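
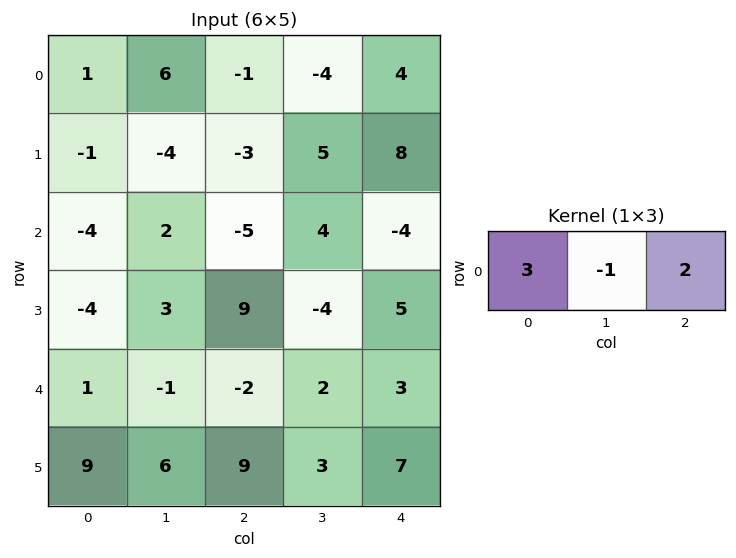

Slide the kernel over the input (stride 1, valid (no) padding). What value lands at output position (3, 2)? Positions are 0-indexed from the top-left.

The receptive field on the input at this output position is [9 -4 5]. Elementwise product with the kernel and sum: 9·3 + -4·-1 + 5·2.

41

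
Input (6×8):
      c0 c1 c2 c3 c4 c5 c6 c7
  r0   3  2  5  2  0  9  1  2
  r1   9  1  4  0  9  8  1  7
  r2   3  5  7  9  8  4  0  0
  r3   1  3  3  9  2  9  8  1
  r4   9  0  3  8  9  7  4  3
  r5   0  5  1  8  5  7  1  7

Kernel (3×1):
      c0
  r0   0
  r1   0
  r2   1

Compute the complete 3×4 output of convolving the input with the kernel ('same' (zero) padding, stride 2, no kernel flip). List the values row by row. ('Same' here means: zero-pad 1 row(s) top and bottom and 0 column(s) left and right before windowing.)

9 4 9 1
1 3 2 8
0 1 5 1

Output[0,0]: The receptive field on the zero-padded input at this output position is [0 / 3 / 9]. Elementwise product with the kernel and sum: 9·1.
Output[0,1]: The receptive field on the zero-padded input at this output position is [0 / 5 / 4]. Elementwise product with the kernel and sum: 4·1.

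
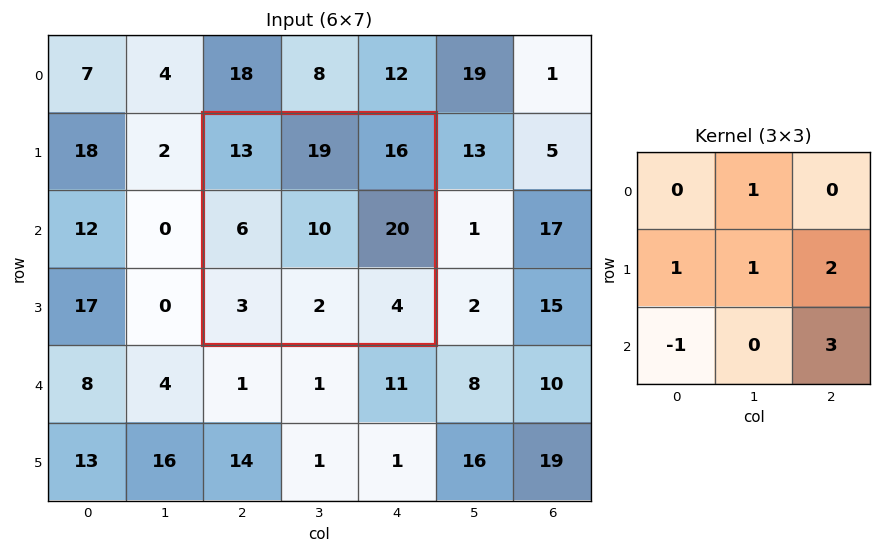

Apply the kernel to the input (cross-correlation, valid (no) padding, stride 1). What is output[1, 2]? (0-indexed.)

84

The receptive field on the input at this output position is [13 19 16 / 6 10 20 / 3 2 4]. Elementwise product with the kernel and sum: 19·1 + 6·1 + 10·1 + 20·2 + 3·-1 + 4·3.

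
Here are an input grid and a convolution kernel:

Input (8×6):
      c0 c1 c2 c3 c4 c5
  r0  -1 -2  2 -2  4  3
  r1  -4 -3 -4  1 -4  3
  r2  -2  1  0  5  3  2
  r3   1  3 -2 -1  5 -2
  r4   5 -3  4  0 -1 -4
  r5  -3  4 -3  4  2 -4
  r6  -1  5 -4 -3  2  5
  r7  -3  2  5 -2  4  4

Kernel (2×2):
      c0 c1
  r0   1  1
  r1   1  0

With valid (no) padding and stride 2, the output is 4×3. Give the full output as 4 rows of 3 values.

-7 -4 3
0 3 10
-1 1 -3
1 -2 11

Output[0,0]: The receptive field on the input at this output position is [-1 -2 / -4 -3]. Elementwise product with the kernel and sum: -1·1 + -2·1 + -4·1.
Output[0,1]: The receptive field on the input at this output position is [2 -2 / -4 1]. Elementwise product with the kernel and sum: 2·1 + -2·1 + -4·1.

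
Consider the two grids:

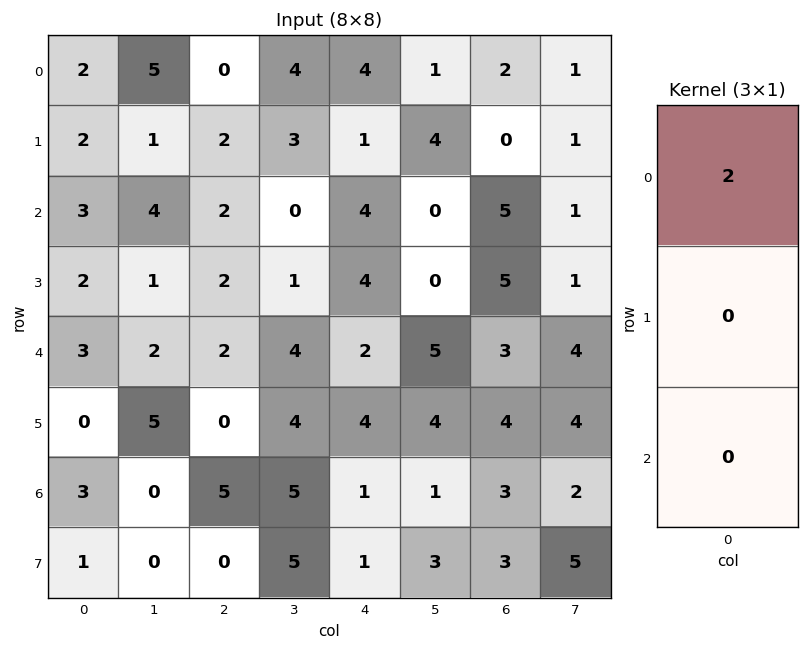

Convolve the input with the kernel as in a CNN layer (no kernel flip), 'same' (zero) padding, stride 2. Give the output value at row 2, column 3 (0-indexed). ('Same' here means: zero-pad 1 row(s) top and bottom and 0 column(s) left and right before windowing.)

The receptive field on the zero-padded input at this output position is [5 / 3 / 4]. Elementwise product with the kernel and sum: 5·2.

10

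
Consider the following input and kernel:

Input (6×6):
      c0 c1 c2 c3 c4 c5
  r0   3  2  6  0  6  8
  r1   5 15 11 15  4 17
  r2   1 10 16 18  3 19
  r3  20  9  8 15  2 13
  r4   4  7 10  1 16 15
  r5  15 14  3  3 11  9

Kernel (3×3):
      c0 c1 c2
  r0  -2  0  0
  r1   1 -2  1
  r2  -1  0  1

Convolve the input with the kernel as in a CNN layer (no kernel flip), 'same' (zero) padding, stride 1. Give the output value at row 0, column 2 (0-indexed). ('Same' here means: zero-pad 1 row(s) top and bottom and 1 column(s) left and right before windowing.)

-10

The receptive field on the zero-padded input at this output position is [0 0 0 / 2 6 0 / 15 11 15]. Elementwise product with the kernel and sum: 0·-2 + 2·1 + 6·-2 + 0·1 + 15·-1 + 15·1.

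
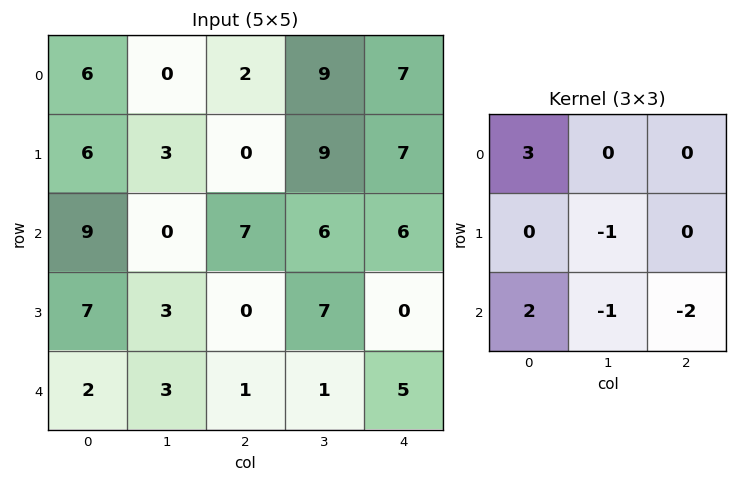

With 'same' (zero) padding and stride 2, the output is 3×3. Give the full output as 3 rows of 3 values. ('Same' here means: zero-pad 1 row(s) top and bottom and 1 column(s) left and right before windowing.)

Output[0,0]: The receptive field on the zero-padded input at this output position is [0 0 0 / 0 6 0 / 0 6 3]. Elementwise product with the kernel and sum: 0·3 + 6·-1 + 0·2 + 6·-1 + 3·-2.
Output[0,1]: The receptive field on the zero-padded input at this output position is [0 0 0 / 0 2 9 / 3 0 9]. Elementwise product with the kernel and sum: 0·3 + 2·-1 + 3·2 + 0·-1 + 9·-2.

-18 -14 4
-22 -6 35
-2 8 16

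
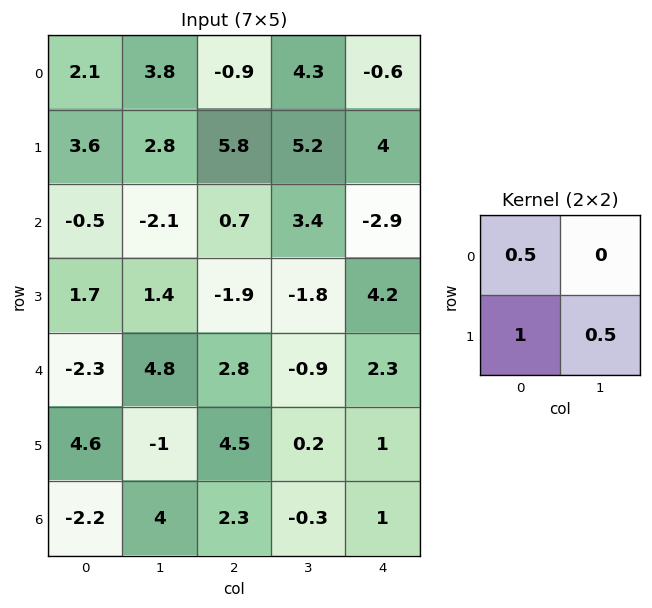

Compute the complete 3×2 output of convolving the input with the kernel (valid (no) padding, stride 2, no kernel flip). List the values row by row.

Output[0,0]: The receptive field on the input at this output position is [2.1 3.8 / 3.6 2.8]. Elementwise product with the kernel and sum: 2.1·0.5 + 3.6·1 + 2.8·0.5.
Output[0,1]: The receptive field on the input at this output position is [-0.9 4.3 / 5.8 5.2]. Elementwise product with the kernel and sum: -0.9·0.5 + 5.8·1 + 5.2·0.5.

6.05 7.95
2.15 -2.45
2.95 6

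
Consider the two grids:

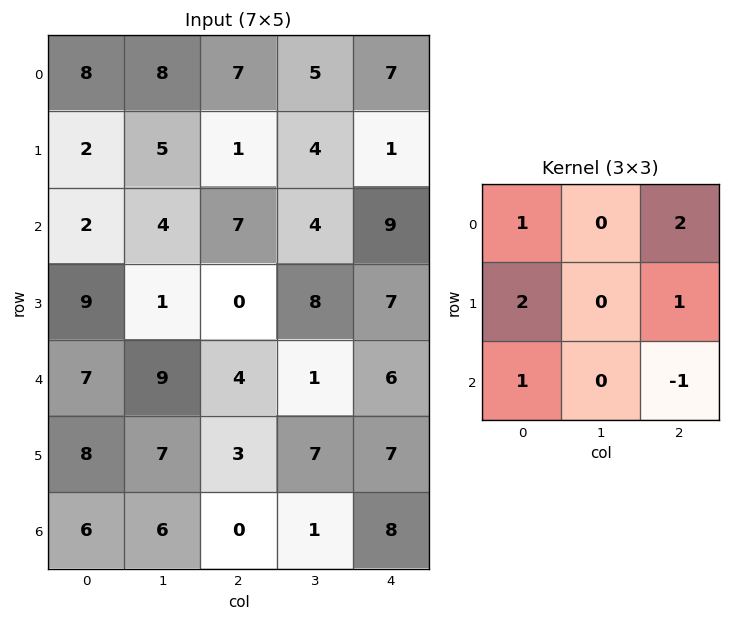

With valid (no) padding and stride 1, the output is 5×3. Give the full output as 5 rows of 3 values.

Output[0,0]: The receptive field on the input at this output position is [8 8 7 / 2 5 1 / 2 4 7]. Elementwise product with the kernel and sum: 8·1 + 7·2 + 2·2 + 1·1 + 2·1 + 7·-1.

22 32 22
24 18 19
37 30 30
32 36 24
40 37 21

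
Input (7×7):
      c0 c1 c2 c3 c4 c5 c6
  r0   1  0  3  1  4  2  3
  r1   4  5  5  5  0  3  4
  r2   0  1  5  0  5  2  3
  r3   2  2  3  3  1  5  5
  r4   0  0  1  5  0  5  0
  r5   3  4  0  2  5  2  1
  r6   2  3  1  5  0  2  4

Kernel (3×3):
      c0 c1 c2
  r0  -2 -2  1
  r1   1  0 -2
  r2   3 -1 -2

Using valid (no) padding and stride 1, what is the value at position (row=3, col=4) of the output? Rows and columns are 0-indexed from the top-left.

The receptive field on the input at this output position is [1 5 5 / 0 5 0 / 5 2 1]. Elementwise product with the kernel and sum: 1·-2 + 5·-2 + 5·1 + 0·1 + 0·-2 + 5·3 + 2·-1 + 1·-2.

4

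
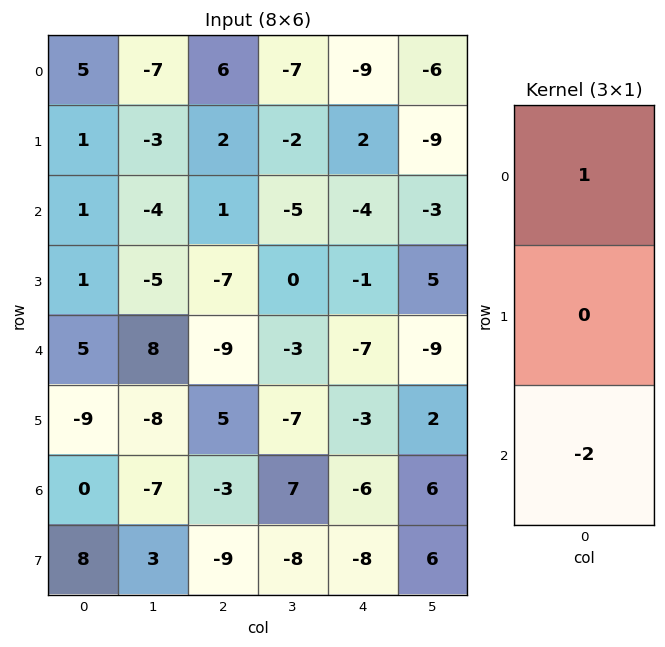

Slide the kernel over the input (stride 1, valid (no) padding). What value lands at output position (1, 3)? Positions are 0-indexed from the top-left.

The receptive field on the input at this output position is [-2 / -5 / 0]. Elementwise product with the kernel and sum: -2·1 + 0·-2.

-2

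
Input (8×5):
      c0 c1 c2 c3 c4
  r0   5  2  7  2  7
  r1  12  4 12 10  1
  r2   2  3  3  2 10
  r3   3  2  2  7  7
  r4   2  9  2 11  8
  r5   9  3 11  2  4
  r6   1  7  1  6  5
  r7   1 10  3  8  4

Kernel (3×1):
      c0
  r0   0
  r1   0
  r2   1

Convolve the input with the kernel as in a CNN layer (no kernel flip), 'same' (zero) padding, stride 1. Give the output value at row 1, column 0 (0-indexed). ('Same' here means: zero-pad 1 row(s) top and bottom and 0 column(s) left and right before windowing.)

The receptive field on the zero-padded input at this output position is [5 / 12 / 2]. Elementwise product with the kernel and sum: 2·1.

2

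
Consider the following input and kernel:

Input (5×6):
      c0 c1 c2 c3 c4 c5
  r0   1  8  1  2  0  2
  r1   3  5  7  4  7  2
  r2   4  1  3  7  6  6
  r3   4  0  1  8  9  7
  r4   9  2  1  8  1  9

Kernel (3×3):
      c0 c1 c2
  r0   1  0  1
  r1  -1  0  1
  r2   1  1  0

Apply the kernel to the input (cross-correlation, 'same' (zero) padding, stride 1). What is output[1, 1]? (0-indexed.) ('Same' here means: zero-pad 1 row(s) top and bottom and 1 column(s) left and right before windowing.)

The receptive field on the zero-padded input at this output position is [1 8 1 / 3 5 7 / 4 1 3]. Elementwise product with the kernel and sum: 1·1 + 1·1 + 3·-1 + 7·1 + 4·1 + 1·1.

11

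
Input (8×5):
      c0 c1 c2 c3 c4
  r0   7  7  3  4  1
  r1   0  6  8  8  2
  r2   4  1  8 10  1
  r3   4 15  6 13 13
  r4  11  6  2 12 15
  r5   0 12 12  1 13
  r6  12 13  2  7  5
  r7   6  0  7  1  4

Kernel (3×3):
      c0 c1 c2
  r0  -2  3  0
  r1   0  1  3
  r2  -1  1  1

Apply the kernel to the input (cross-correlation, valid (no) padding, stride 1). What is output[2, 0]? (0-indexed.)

The receptive field on the input at this output position is [4 1 8 / 4 15 6 / 11 6 2]. Elementwise product with the kernel and sum: 4·-2 + 1·3 + 15·1 + 6·3 + 11·-1 + 6·1 + 2·1.

25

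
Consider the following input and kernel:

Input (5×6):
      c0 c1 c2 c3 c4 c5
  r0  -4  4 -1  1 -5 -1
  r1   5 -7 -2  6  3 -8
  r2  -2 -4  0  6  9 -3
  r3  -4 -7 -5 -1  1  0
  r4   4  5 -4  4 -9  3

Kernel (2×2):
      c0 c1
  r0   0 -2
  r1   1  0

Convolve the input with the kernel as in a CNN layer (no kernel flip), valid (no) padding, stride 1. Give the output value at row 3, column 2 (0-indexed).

The receptive field on the input at this output position is [-5 -1 / -4 4]. Elementwise product with the kernel and sum: -1·-2 + -4·1.

-2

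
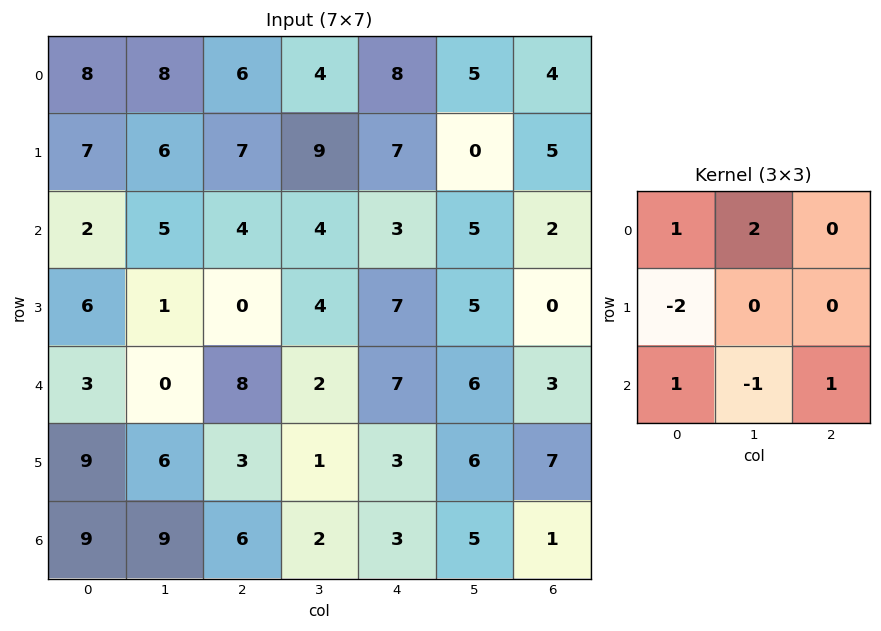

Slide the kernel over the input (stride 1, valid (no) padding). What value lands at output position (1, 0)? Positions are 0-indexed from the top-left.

The receptive field on the input at this output position is [7 6 7 / 2 5 4 / 6 1 0]. Elementwise product with the kernel and sum: 7·1 + 6·2 + 2·-2 + 6·1 + 1·-1 + 0·1.

20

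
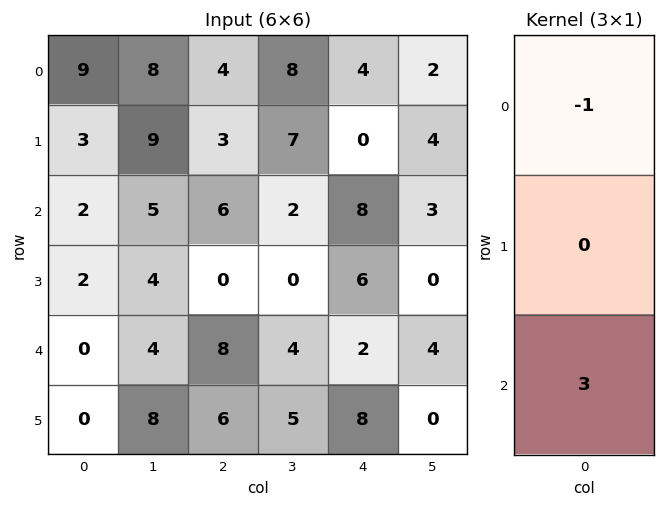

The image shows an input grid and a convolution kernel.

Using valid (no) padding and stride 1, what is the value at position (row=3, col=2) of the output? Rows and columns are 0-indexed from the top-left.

The receptive field on the input at this output position is [0 / 8 / 6]. Elementwise product with the kernel and sum: 0·-1 + 6·3.

18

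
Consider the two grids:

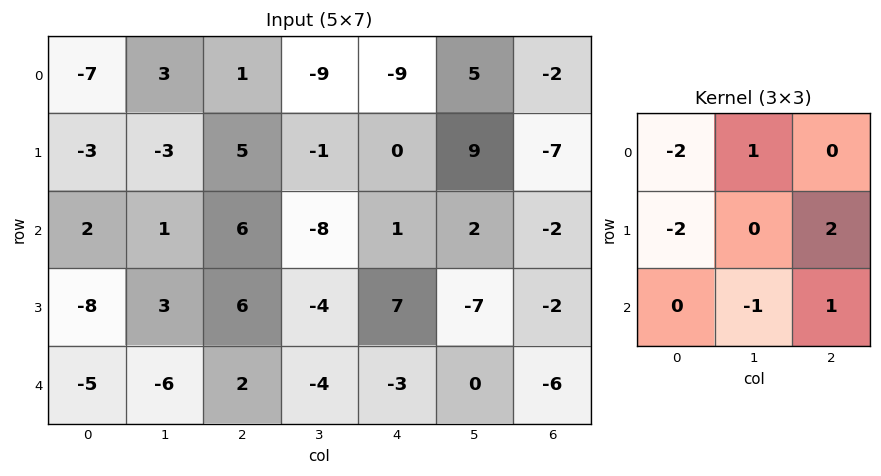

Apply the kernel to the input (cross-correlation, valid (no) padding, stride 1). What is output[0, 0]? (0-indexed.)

38

The receptive field on the input at this output position is [-7 3 1 / -3 -3 5 / 2 1 6]. Elementwise product with the kernel and sum: -7·-2 + 3·1 + -3·-2 + 5·2 + 1·-1 + 6·1.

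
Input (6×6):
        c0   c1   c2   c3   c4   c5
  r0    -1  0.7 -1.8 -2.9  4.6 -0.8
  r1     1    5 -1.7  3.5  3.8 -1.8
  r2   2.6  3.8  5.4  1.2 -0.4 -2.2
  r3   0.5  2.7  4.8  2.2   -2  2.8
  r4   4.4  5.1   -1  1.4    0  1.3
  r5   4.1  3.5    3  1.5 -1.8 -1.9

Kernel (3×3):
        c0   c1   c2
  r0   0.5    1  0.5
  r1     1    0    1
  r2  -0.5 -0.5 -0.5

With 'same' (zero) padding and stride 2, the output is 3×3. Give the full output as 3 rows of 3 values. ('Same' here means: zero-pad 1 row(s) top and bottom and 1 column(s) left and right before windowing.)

-2.3 -5.6 -6.45
5.7 2.7 2.15
3.15 9.75 4.3

Output[0,0]: The receptive field on the zero-padded input at this output position is [0 0 0 / 0 -1 0.7 / 0 1 5]. Elementwise product with the kernel and sum: 0·0.5 + 0·1 + 0·0.5 + 0·1 + 0.7·1 + 0·-0.5 + 1·-0.5 + 5·-0.5.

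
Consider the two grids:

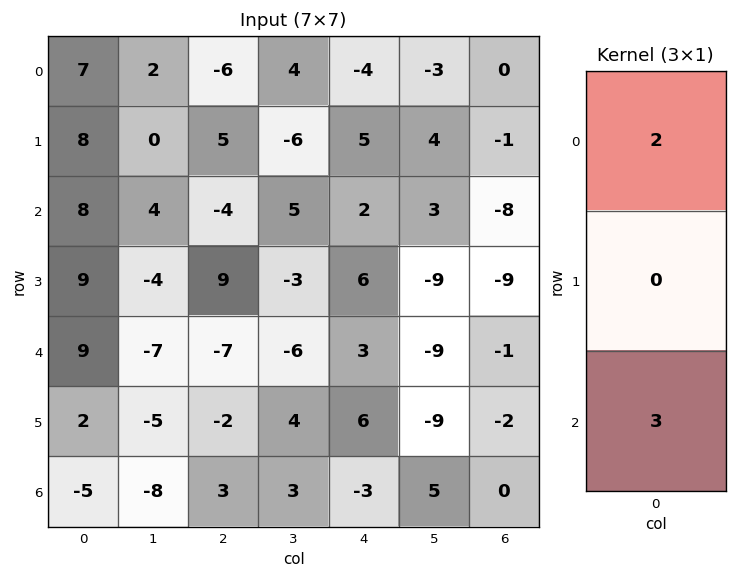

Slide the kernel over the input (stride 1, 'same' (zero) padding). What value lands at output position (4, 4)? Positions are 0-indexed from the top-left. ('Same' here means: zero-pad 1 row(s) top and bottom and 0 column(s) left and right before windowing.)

30

The receptive field on the zero-padded input at this output position is [6 / 3 / 6]. Elementwise product with the kernel and sum: 6·2 + 6·3.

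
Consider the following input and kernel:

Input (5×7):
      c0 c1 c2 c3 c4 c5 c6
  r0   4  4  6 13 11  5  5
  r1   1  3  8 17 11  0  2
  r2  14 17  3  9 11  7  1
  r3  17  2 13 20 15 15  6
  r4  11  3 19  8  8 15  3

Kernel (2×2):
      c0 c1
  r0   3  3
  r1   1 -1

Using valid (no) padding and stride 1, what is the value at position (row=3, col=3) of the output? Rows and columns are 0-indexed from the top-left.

105

The receptive field on the input at this output position is [20 15 / 8 8]. Elementwise product with the kernel and sum: 20·3 + 15·3 + 8·1 + 8·-1.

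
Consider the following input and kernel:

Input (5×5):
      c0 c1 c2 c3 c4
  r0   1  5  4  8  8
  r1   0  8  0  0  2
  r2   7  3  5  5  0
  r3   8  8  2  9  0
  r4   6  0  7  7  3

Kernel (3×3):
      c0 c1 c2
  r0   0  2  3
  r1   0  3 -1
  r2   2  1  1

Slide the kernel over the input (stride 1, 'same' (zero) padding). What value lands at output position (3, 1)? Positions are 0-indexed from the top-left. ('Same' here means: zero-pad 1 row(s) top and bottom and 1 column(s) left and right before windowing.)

62

The receptive field on the zero-padded input at this output position is [7 3 5 / 8 8 2 / 6 0 7]. Elementwise product with the kernel and sum: 3·2 + 5·3 + 8·3 + 2·-1 + 6·2 + 0·1 + 7·1.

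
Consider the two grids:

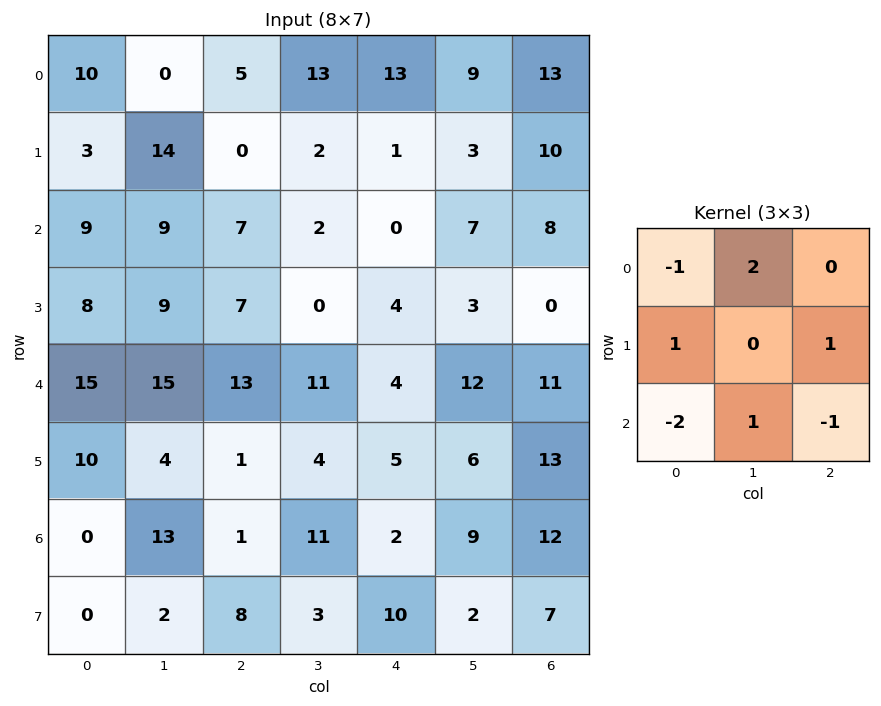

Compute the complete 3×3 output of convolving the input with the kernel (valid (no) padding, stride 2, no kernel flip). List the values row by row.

-23 10 15
-4 -11 11
38 22 31

Output[0,0]: The receptive field on the input at this output position is [10 0 5 / 3 14 0 / 9 9 7]. Elementwise product with the kernel and sum: 10·-1 + 0·2 + 3·1 + 0·1 + 9·-2 + 9·1 + 7·-1.
Output[0,1]: The receptive field on the input at this output position is [5 13 13 / 0 2 1 / 7 2 0]. Elementwise product with the kernel and sum: 5·-1 + 13·2 + 0·1 + 1·1 + 7·-2 + 2·1 + 0·-1.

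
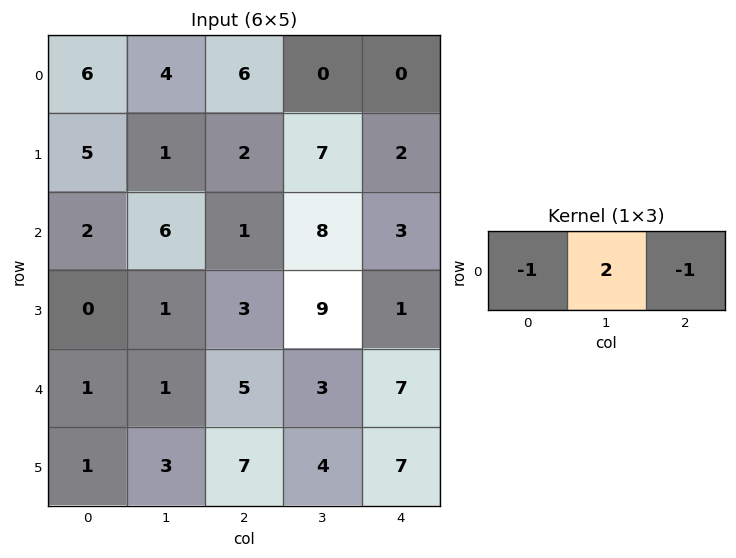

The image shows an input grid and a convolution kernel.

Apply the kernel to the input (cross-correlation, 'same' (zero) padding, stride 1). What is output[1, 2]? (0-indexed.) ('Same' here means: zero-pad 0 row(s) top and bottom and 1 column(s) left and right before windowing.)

-4

The receptive field on the zero-padded input at this output position is [1 2 7]. Elementwise product with the kernel and sum: 1·-1 + 2·2 + 7·-1.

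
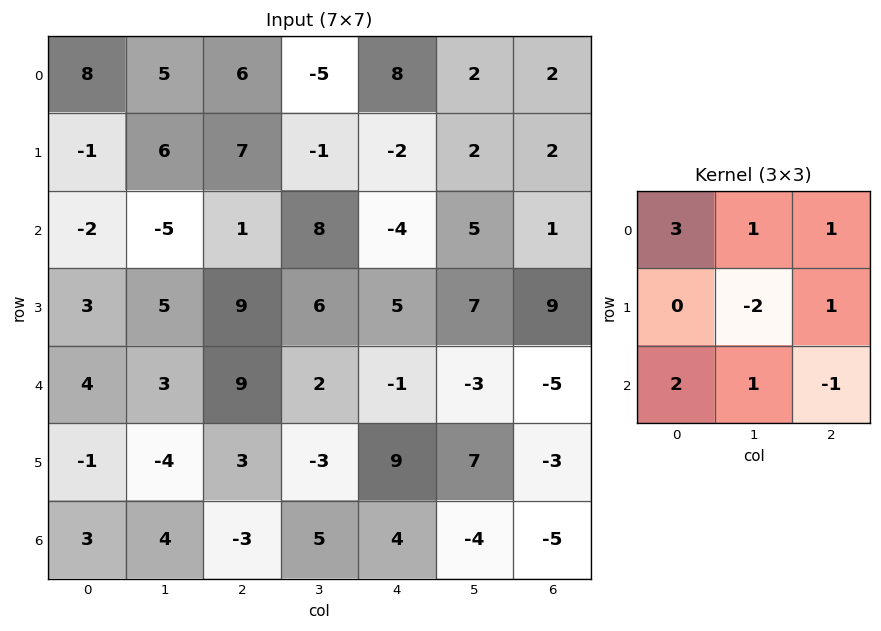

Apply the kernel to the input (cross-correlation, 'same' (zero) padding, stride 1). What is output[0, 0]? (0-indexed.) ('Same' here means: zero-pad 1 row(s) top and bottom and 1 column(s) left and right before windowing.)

The receptive field on the zero-padded input at this output position is [0 0 0 / 0 8 5 / 0 -1 6]. Elementwise product with the kernel and sum: 0·3 + 0·1 + 0·1 + 8·-2 + 5·1 + 0·2 + -1·1 + 6·-1.

-18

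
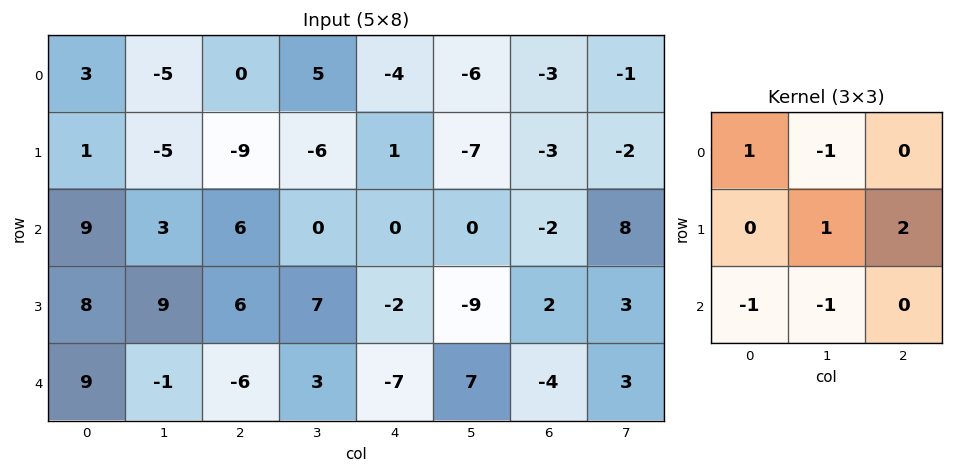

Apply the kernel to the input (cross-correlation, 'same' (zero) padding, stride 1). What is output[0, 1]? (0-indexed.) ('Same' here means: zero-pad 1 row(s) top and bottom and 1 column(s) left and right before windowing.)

The receptive field on the zero-padded input at this output position is [0 0 0 / 3 -5 0 / 1 -5 -9]. Elementwise product with the kernel and sum: 0·1 + 0·-1 + -5·1 + 0·2 + 1·-1 + -5·-1.

-1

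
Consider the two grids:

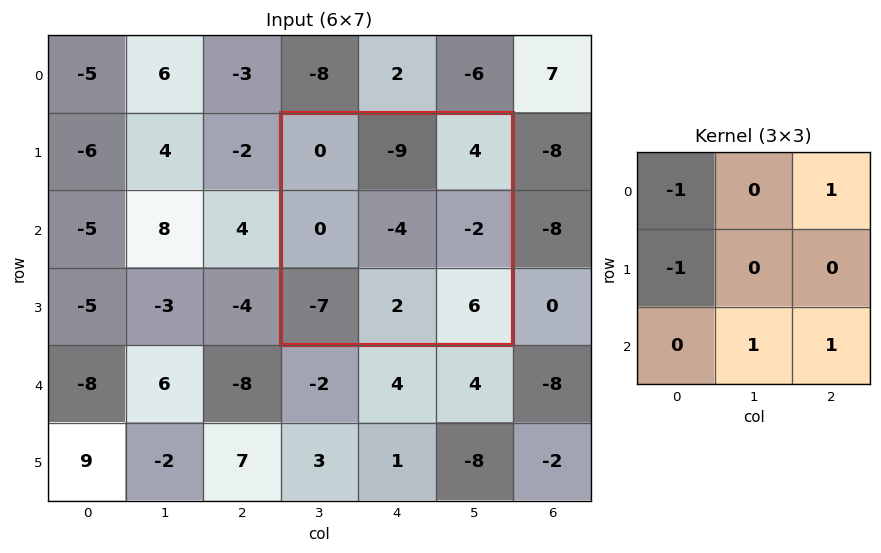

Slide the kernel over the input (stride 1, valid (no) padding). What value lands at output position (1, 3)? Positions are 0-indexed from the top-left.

The receptive field on the input at this output position is [0 -9 4 / 0 -4 -2 / -7 2 6]. Elementwise product with the kernel and sum: 0·-1 + 4·1 + 0·-1 + 2·1 + 6·1.

12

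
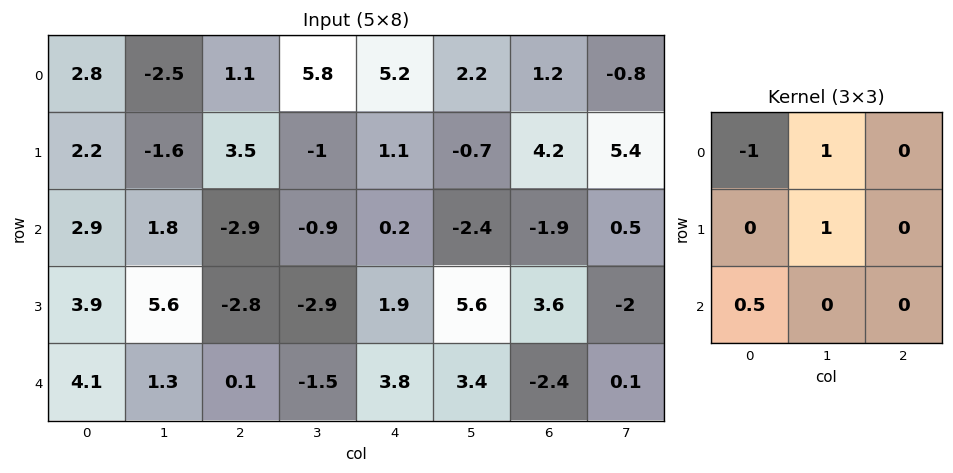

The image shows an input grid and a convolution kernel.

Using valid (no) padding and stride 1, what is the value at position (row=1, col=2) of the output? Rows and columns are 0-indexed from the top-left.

The receptive field on the input at this output position is [3.5 -1 1.1 / -2.9 -0.9 0.2 / -2.8 -2.9 1.9]. Elementwise product with the kernel and sum: 3.5·-1 + -1·1 + -0.9·1 + -2.8·0.5.

-6.8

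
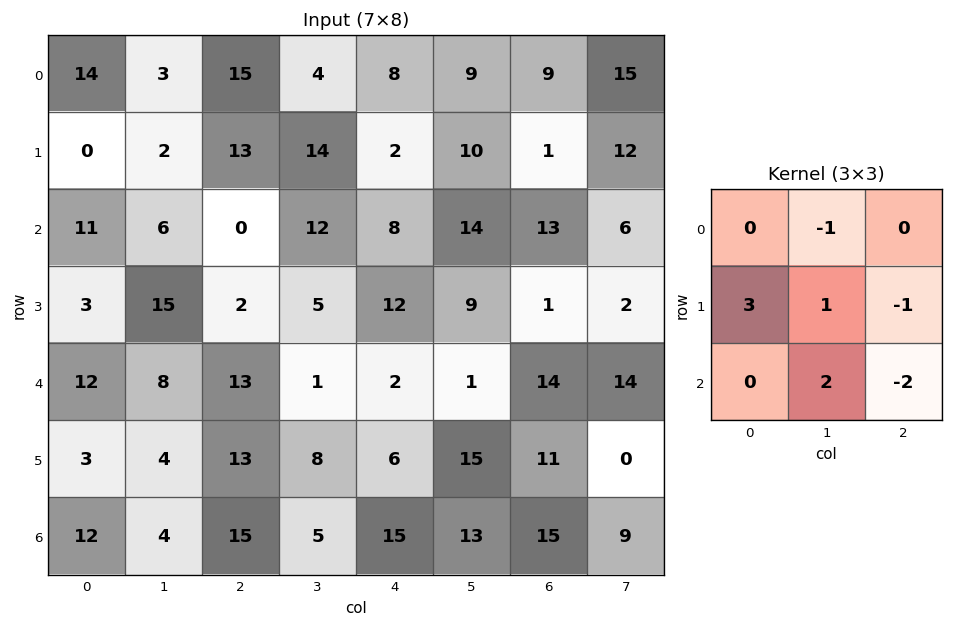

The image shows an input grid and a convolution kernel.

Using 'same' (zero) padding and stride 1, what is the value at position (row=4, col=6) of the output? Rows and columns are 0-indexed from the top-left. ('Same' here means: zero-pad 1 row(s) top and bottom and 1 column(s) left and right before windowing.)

The receptive field on the zero-padded input at this output position is [9 1 2 / 1 14 14 / 15 11 0]. Elementwise product with the kernel and sum: 1·-1 + 1·3 + 14·1 + 14·-1 + 11·2 + 0·-2.

24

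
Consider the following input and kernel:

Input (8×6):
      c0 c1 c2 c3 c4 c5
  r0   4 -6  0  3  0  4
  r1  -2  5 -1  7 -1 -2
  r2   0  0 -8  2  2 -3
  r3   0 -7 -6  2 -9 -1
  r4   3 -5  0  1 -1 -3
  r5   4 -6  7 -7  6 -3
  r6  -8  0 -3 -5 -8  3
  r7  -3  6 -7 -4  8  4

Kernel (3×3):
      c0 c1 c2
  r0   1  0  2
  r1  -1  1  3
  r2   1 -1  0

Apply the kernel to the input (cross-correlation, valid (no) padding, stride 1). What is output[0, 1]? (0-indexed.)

23

The receptive field on the input at this output position is [-6 0 3 / 5 -1 7 / 0 -8 2]. Elementwise product with the kernel and sum: -6·1 + 3·2 + 5·-1 + -1·1 + 7·3 + 0·1 + -8·-1.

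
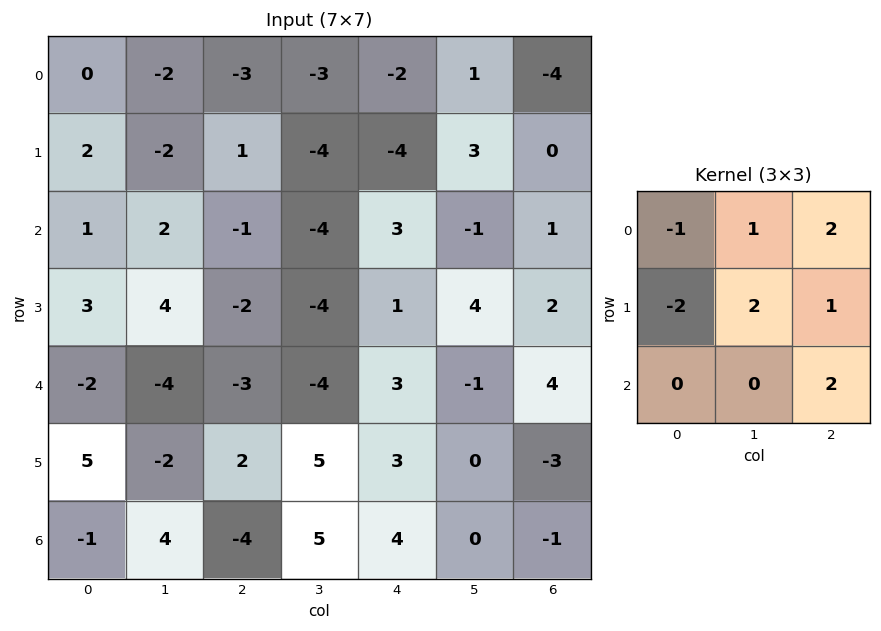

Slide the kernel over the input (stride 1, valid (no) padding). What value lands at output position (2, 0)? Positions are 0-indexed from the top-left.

-7

The receptive field on the input at this output position is [1 2 -1 / 3 4 -2 / -2 -4 -3]. Elementwise product with the kernel and sum: 1·-1 + 2·1 + -1·2 + 3·-2 + 4·2 + -2·1 + -3·2.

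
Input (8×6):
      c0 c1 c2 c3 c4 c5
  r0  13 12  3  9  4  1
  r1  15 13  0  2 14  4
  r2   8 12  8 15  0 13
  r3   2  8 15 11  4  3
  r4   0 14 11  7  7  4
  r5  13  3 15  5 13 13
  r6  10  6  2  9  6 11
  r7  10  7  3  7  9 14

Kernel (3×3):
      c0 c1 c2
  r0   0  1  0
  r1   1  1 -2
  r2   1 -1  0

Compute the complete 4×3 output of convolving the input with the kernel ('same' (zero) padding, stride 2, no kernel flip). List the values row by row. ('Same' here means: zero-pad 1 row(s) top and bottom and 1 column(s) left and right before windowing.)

Output[0,0]: The receptive field on the zero-padded input at this output position is [0 0 0 / 0 13 12 / 0 15 13]. Elementwise product with the kernel and sum: 0·1 + 0·1 + 13·1 + 12·-2 + 0·1 + 15·-1.

-26 10 -1
-3 -17 10
-39 14 2
1 9 4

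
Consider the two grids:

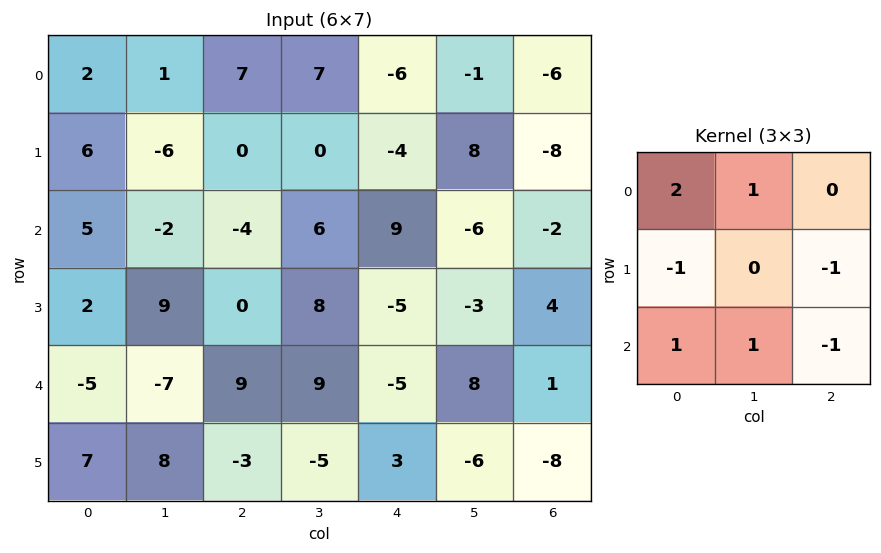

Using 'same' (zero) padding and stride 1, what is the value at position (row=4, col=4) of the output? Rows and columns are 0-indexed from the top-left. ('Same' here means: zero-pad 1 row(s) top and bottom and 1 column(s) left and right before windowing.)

The receptive field on the zero-padded input at this output position is [8 -5 -3 / 9 -5 8 / -5 3 -6]. Elementwise product with the kernel and sum: 8·2 + -5·1 + 9·-1 + 8·-1 + -5·1 + 3·1 + -6·-1.

-2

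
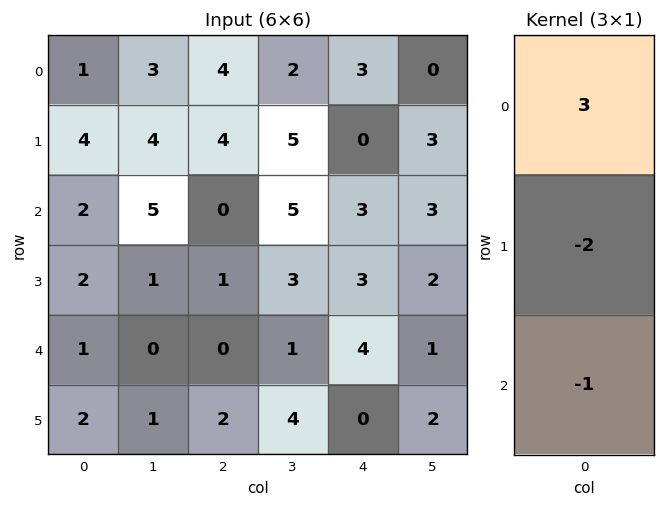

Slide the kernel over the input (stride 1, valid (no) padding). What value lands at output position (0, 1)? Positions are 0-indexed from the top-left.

-4

The receptive field on the input at this output position is [3 / 4 / 5]. Elementwise product with the kernel and sum: 3·3 + 4·-2 + 5·-1.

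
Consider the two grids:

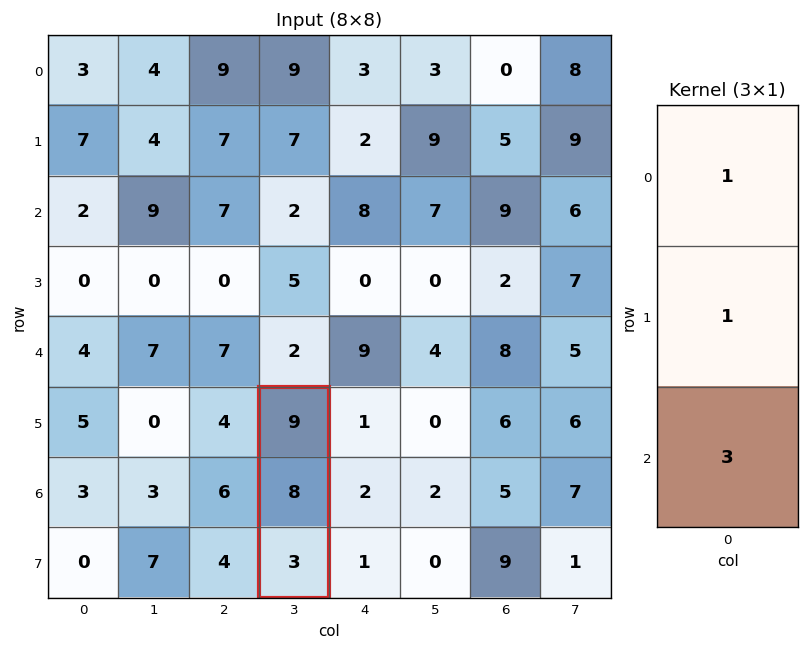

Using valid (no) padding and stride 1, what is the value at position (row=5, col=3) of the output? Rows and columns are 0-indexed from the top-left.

The receptive field on the input at this output position is [9 / 8 / 3]. Elementwise product with the kernel and sum: 9·1 + 8·1 + 3·3.

26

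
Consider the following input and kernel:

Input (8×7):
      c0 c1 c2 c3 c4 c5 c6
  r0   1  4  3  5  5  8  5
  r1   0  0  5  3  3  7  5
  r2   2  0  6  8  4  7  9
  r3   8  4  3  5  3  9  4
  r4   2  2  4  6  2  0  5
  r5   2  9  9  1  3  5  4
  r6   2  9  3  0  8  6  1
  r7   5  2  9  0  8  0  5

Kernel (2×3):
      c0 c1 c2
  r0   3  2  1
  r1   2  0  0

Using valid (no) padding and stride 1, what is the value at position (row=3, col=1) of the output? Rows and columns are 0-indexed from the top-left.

The receptive field on the input at this output position is [4 3 5 / 2 4 6]. Elementwise product with the kernel and sum: 4·3 + 3·2 + 5·1 + 2·2.

27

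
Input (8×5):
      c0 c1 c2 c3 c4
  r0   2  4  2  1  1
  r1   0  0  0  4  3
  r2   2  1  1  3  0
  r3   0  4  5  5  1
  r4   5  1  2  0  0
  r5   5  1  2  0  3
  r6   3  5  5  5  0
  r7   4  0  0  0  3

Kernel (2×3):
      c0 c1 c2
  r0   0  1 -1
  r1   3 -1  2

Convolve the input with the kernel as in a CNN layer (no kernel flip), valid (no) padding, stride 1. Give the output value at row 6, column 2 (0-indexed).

11

The receptive field on the input at this output position is [5 5 0 / 0 0 3]. Elementwise product with the kernel and sum: 5·1 + 0·-1 + 0·3 + 0·-1 + 3·2.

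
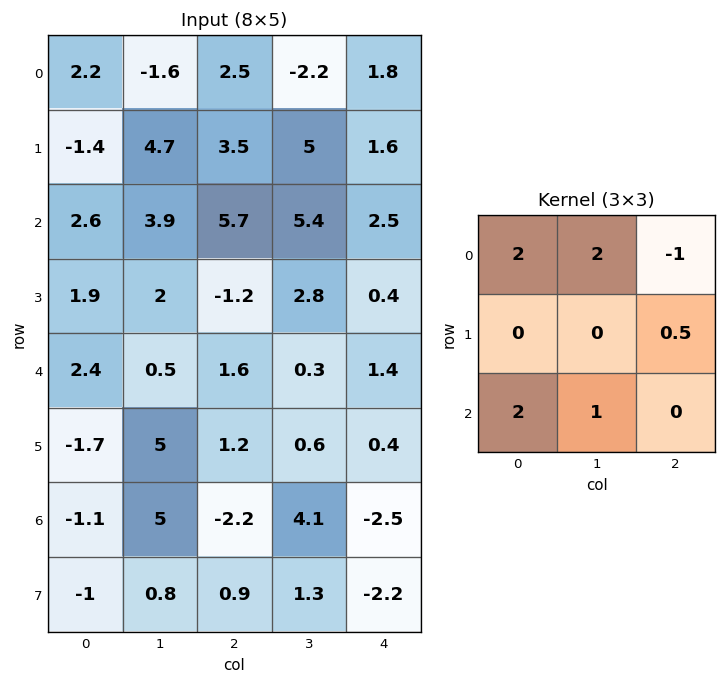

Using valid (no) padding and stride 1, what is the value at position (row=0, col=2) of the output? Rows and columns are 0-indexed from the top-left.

16.4

The receptive field on the input at this output position is [2.5 -2.2 1.8 / 3.5 5 1.6 / 5.7 5.4 2.5]. Elementwise product with the kernel and sum: 2.5·2 + -2.2·2 + 1.8·-1 + 1.6·0.5 + 5.7·2 + 5.4·1.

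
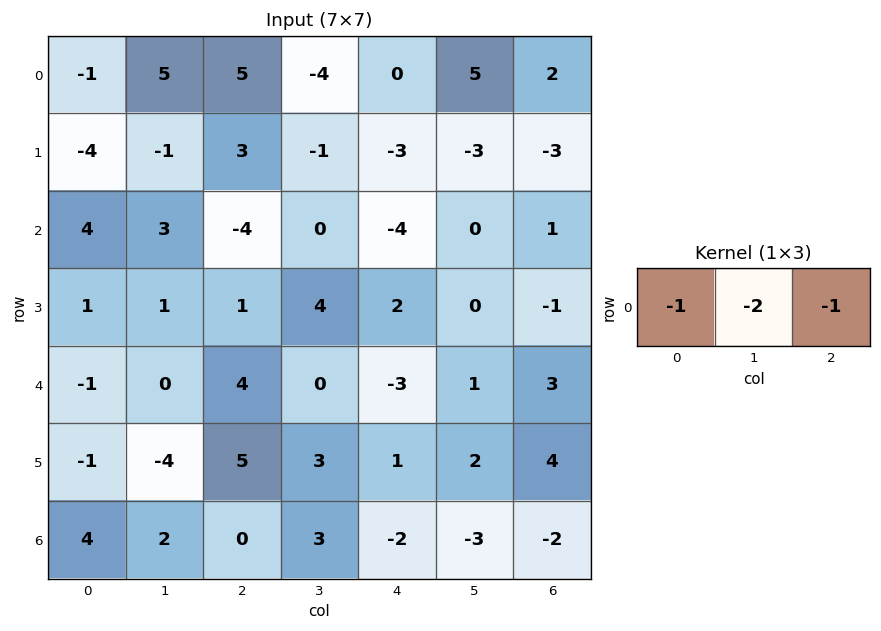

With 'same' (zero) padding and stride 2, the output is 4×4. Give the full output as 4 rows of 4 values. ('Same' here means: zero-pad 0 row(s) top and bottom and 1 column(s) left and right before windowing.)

Output[0,0]: The receptive field on the zero-padded input at this output position is [0 -1 5]. Elementwise product with the kernel and sum: 0·-1 + -1·-2 + 5·-1.
Output[0,1]: The receptive field on the zero-padded input at this output position is [5 5 -4]. Elementwise product with the kernel and sum: 5·-1 + 5·-2 + -4·-1.

-3 -11 -1 -9
-11 5 8 -2
2 -8 5 -7
-10 -5 4 7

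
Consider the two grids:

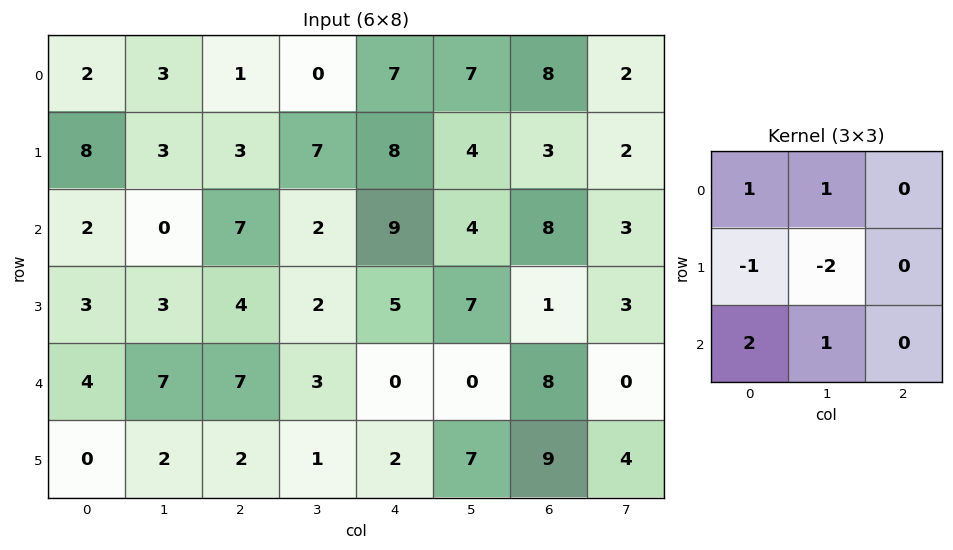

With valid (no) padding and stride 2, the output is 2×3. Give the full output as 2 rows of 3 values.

Output[0,0]: The receptive field on the input at this output position is [2 3 1 / 8 3 3 / 2 0 7]. Elementwise product with the kernel and sum: 2·1 + 3·1 + 8·-1 + 3·-2 + 2·2 + 0·1.
Output[0,1]: The receptive field on the input at this output position is [1 0 7 / 3 7 8 / 7 2 9]. Elementwise product with the kernel and sum: 1·1 + 0·1 + 3·-1 + 7·-2 + 7·2 + 2·1.

-5 0 20
8 18 -6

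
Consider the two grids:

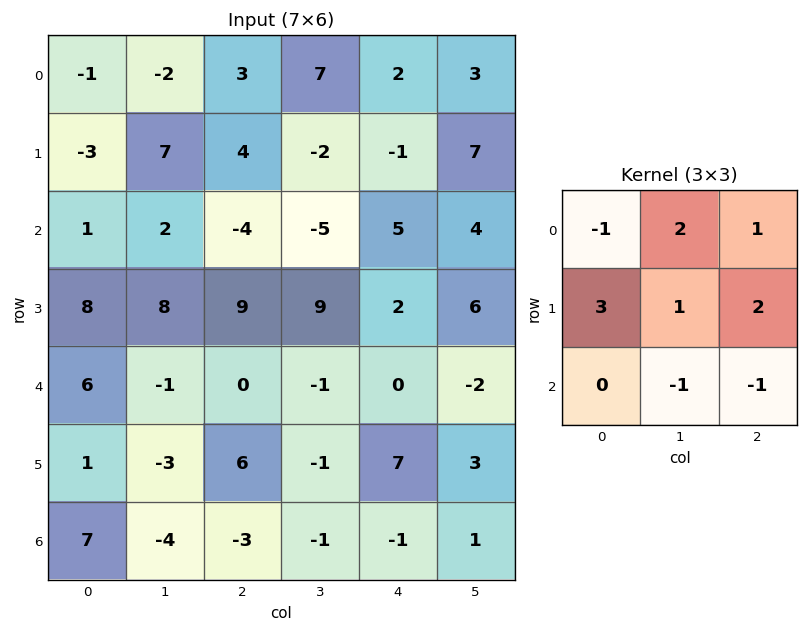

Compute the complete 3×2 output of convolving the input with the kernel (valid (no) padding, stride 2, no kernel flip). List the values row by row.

8 21
50 40
11 31

Output[0,0]: The receptive field on the input at this output position is [-1 -2 3 / -3 7 4 / 1 2 -4]. Elementwise product with the kernel and sum: -1·-1 + -2·2 + 3·1 + -3·3 + 7·1 + 4·2 + 2·-1 + -4·-1.
Output[0,1]: The receptive field on the input at this output position is [3 7 2 / 4 -2 -1 / -4 -5 5]. Elementwise product with the kernel and sum: 3·-1 + 7·2 + 2·1 + 4·3 + -2·1 + -1·2 + -5·-1 + 5·-1.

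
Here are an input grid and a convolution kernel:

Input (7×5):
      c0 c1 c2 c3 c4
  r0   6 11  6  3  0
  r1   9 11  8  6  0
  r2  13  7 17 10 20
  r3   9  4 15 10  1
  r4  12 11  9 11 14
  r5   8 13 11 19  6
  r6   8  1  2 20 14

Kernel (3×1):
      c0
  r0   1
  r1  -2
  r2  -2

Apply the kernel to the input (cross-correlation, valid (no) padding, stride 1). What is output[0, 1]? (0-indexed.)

-25

The receptive field on the input at this output position is [11 / 11 / 7]. Elementwise product with the kernel and sum: 11·1 + 11·-2 + 7·-2.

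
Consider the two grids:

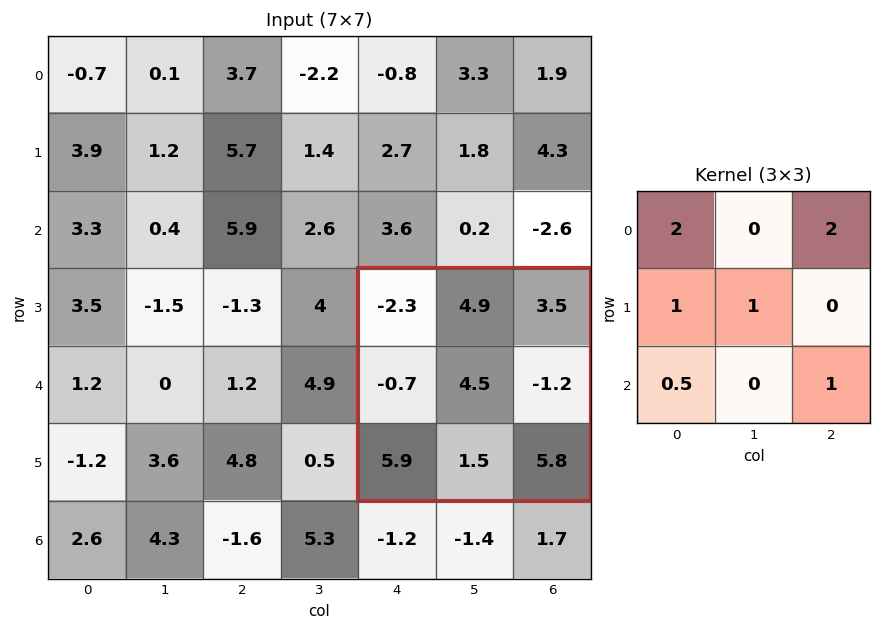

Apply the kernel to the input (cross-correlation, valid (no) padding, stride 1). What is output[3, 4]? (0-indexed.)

The receptive field on the input at this output position is [-2.3 4.9 3.5 / -0.7 4.5 -1.2 / 5.9 1.5 5.8]. Elementwise product with the kernel and sum: -2.3·2 + 3.5·2 + -0.7·1 + 4.5·1 + 5.9·0.5 + 5.8·1.

14.95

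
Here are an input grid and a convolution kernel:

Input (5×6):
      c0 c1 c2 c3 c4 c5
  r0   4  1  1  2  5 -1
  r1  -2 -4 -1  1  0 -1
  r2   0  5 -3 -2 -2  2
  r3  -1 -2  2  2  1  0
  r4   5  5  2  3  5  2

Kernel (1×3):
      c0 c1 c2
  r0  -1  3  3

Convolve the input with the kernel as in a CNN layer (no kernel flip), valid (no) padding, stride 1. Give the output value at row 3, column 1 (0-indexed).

The receptive field on the input at this output position is [-2 2 2]. Elementwise product with the kernel and sum: -2·-1 + 2·3 + 2·3.

14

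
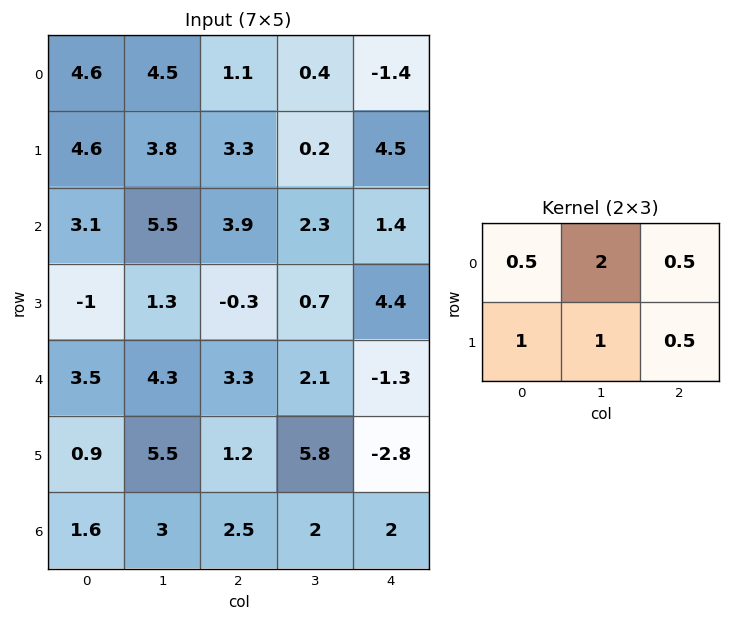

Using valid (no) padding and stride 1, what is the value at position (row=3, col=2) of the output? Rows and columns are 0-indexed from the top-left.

The receptive field on the input at this output position is [-0.3 0.7 4.4 / 3.3 2.1 -1.3]. Elementwise product with the kernel and sum: -0.3·0.5 + 0.7·2 + 4.4·0.5 + 3.3·1 + 2.1·1 + -1.3·0.5.

8.2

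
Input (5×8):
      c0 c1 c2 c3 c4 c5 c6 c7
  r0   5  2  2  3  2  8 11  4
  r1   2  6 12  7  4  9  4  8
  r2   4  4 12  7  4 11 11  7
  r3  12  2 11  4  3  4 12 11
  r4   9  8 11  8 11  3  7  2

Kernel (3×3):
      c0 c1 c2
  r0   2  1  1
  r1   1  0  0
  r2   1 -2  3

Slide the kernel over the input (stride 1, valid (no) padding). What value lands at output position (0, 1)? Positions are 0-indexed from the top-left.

16

The receptive field on the input at this output position is [2 2 3 / 6 12 7 / 4 12 7]. Elementwise product with the kernel and sum: 2·2 + 2·1 + 3·1 + 6·1 + 4·1 + 12·-2 + 7·3.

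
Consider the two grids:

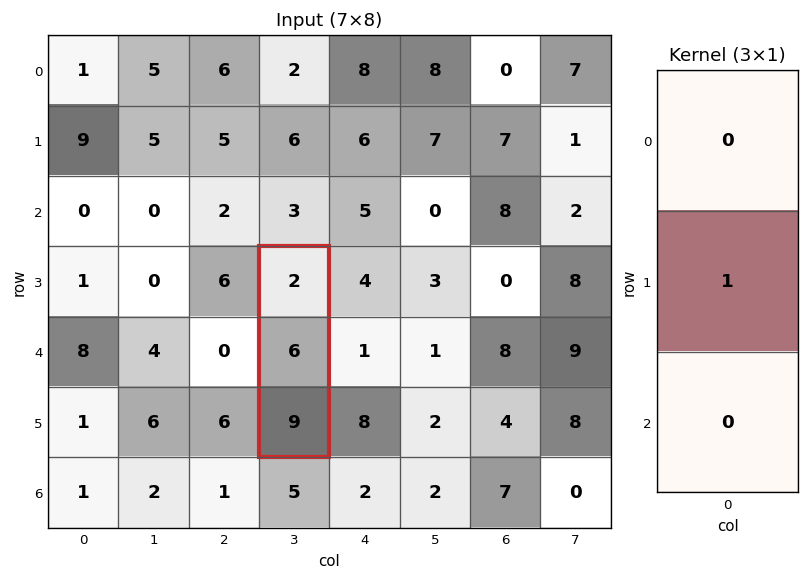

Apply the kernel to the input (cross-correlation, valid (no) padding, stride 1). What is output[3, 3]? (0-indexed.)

6

The receptive field on the input at this output position is [2 / 6 / 9]. Elementwise product with the kernel and sum: 6·1.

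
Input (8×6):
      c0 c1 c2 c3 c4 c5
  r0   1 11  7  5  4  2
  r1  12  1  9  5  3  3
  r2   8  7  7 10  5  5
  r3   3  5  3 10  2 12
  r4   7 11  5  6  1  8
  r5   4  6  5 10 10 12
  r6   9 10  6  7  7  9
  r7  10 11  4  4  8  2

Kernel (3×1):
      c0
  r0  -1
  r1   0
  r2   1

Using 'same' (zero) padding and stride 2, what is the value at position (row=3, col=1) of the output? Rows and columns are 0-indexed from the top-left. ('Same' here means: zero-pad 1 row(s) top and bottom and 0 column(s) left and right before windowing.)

-1

The receptive field on the zero-padded input at this output position is [5 / 6 / 4]. Elementwise product with the kernel and sum: 5·-1 + 4·1.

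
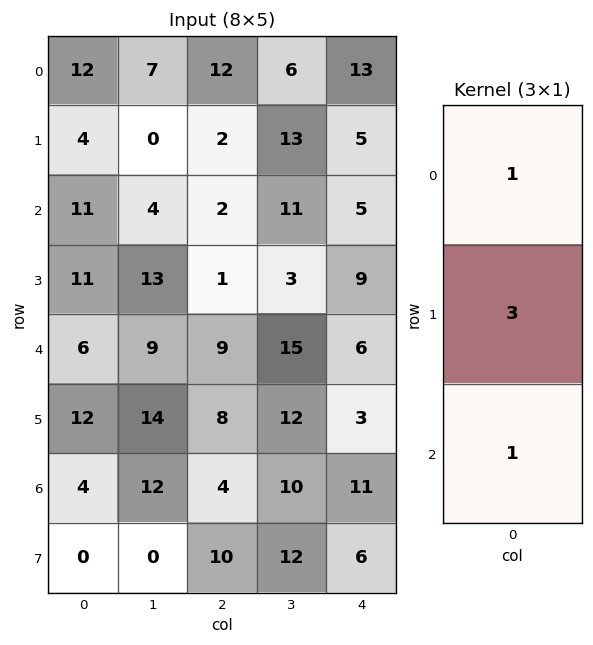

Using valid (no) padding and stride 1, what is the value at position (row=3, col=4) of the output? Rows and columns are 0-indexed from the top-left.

30

The receptive field on the input at this output position is [9 / 6 / 3]. Elementwise product with the kernel and sum: 9·1 + 6·3 + 3·1.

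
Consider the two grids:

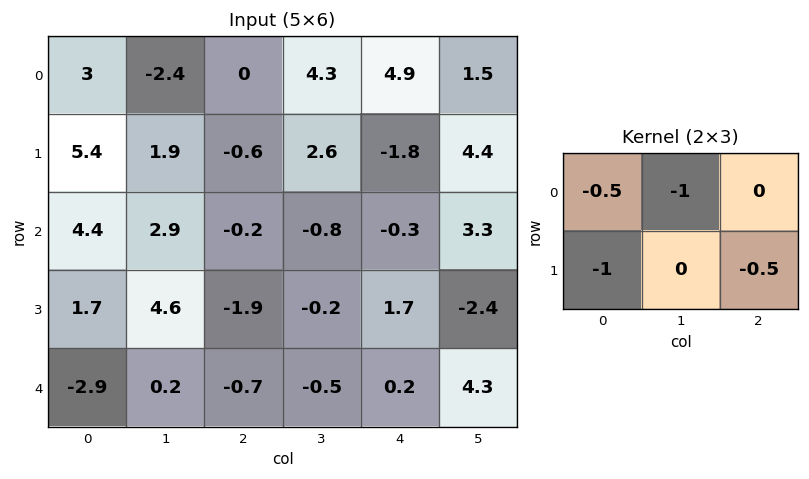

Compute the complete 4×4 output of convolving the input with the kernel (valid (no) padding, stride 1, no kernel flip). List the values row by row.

-4.2 -2 -2.8 -11.85
-8.9 -2.85 -1.95 -0.35
-5.85 -5.75 1.95 2.1
-2.2 -0.35 1.75 -3.25

Output[0,0]: The receptive field on the input at this output position is [3 -2.4 0 / 5.4 1.9 -0.6]. Elementwise product with the kernel and sum: 3·-0.5 + -2.4·-1 + 5.4·-1 + -0.6·-0.5.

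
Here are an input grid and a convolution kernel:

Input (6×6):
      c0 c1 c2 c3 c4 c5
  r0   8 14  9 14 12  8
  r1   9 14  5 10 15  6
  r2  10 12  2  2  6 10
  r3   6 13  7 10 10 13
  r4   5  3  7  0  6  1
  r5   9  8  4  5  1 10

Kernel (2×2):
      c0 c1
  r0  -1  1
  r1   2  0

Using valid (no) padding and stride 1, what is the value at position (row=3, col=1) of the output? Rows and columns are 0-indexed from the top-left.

The receptive field on the input at this output position is [13 7 / 3 7]. Elementwise product with the kernel and sum: 13·-1 + 7·1 + 3·2.

0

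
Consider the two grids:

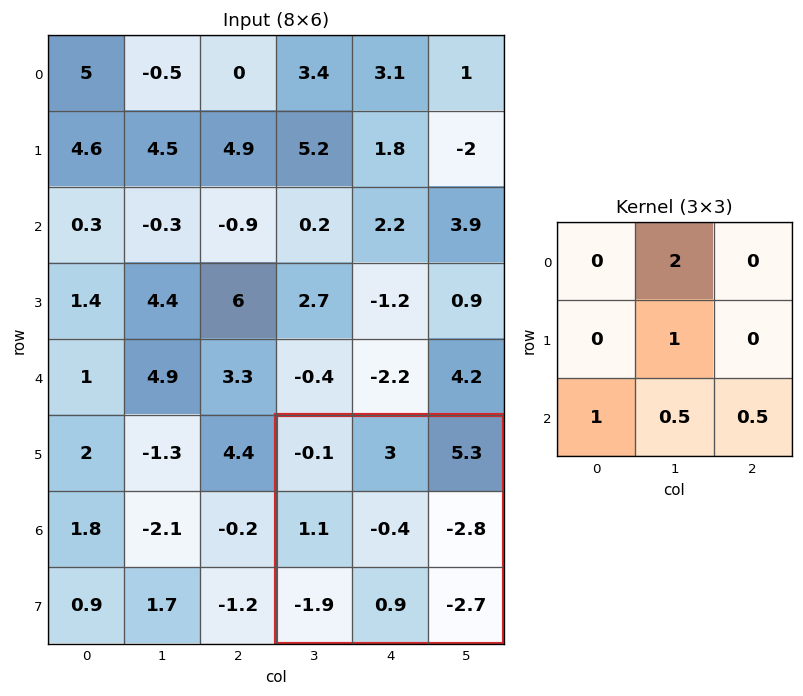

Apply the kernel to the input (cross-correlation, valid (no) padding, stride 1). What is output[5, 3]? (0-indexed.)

The receptive field on the input at this output position is [-0.1 3 5.3 / 1.1 -0.4 -2.8 / -1.9 0.9 -2.7]. Elementwise product with the kernel and sum: 3·2 + -0.4·1 + -1.9·1 + 0.9·0.5 + -2.7·0.5.

2.8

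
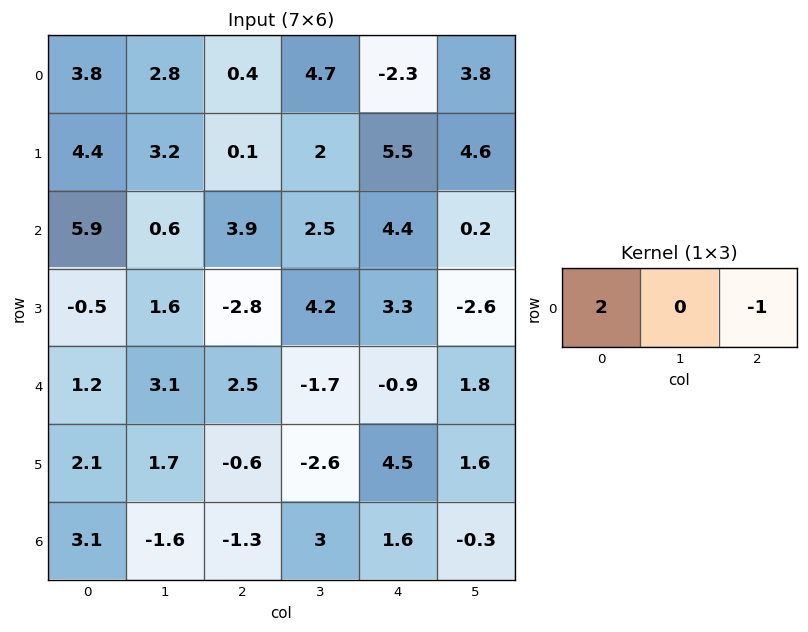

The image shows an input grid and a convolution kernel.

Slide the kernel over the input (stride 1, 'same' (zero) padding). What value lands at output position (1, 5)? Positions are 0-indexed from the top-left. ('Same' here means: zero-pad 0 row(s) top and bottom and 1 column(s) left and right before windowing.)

The receptive field on the zero-padded input at this output position is [5.5 4.6 0]. Elementwise product with the kernel and sum: 5.5·2 + 0·-1.

11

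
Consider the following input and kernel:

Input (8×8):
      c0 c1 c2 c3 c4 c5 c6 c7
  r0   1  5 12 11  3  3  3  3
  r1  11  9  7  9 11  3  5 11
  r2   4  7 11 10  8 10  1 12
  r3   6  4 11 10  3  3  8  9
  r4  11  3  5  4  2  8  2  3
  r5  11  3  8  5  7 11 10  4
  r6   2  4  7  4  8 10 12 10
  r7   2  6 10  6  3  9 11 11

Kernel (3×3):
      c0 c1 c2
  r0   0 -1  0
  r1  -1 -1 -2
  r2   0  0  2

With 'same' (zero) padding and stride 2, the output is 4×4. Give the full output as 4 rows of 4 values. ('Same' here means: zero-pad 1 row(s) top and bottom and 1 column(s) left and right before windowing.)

7 -21 -14 10
-21 -25 -43 -22
-17 -17 -3 -16
-9 -15 -21 -30

Output[0,0]: The receptive field on the zero-padded input at this output position is [0 0 0 / 0 1 5 / 0 11 9]. Elementwise product with the kernel and sum: 0·-1 + 0·-1 + 1·-1 + 5·-2 + 9·2.
Output[0,1]: The receptive field on the zero-padded input at this output position is [0 0 0 / 5 12 11 / 9 7 9]. Elementwise product with the kernel and sum: 0·-1 + 5·-1 + 12·-1 + 11·-2 + 9·2.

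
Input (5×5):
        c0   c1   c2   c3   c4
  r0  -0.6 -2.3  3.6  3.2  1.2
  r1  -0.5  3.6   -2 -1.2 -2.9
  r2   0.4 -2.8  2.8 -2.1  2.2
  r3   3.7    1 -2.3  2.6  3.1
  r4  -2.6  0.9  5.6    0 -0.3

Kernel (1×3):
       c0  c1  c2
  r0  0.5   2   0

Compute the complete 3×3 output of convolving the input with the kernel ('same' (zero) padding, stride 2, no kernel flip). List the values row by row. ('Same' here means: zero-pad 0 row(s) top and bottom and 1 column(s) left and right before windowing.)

-1.2 6.05 4
0.8 4.2 3.35
-5.2 11.65 -0.6

Output[0,0]: The receptive field on the zero-padded input at this output position is [0 -0.6 -2.3]. Elementwise product with the kernel and sum: 0·0.5 + -0.6·2.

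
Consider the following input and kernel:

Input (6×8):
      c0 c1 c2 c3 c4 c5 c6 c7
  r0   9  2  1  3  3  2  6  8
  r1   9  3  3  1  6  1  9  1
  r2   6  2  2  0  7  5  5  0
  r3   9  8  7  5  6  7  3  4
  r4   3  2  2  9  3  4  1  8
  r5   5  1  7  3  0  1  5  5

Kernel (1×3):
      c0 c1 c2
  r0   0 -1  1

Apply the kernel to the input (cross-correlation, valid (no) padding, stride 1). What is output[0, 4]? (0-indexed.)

4

The receptive field on the input at this output position is [3 2 6]. Elementwise product with the kernel and sum: 2·-1 + 6·1.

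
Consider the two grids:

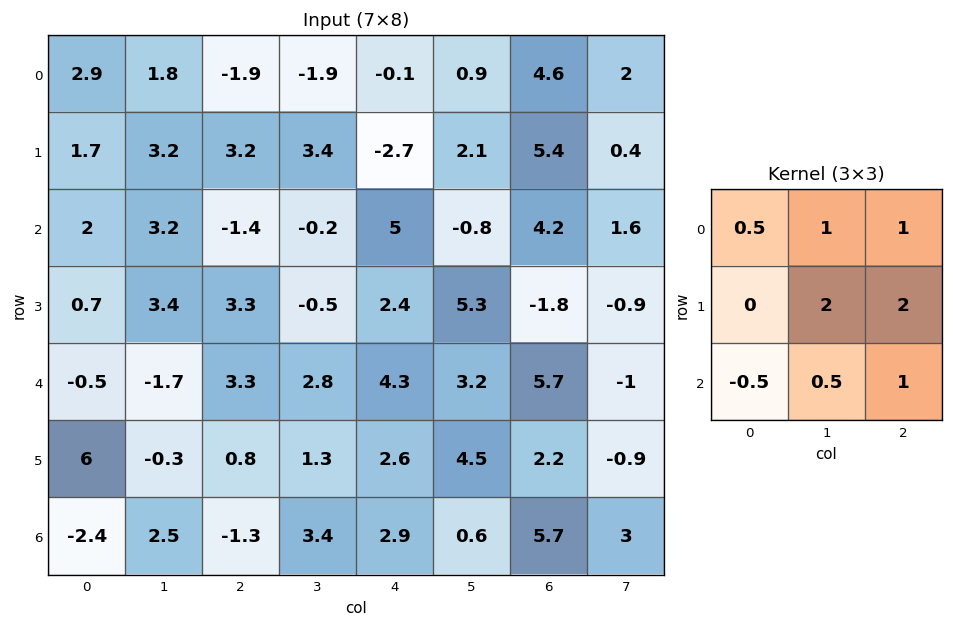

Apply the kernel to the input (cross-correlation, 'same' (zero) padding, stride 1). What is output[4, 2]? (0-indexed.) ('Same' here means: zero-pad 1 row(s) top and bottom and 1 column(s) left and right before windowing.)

18.55

The receptive field on the zero-padded input at this output position is [3.4 3.3 -0.5 / -1.7 3.3 2.8 / -0.3 0.8 1.3]. Elementwise product with the kernel and sum: 3.4·0.5 + 3.3·1 + -0.5·1 + 3.3·2 + 2.8·2 + -0.3·-0.5 + 0.8·0.5 + 1.3·1.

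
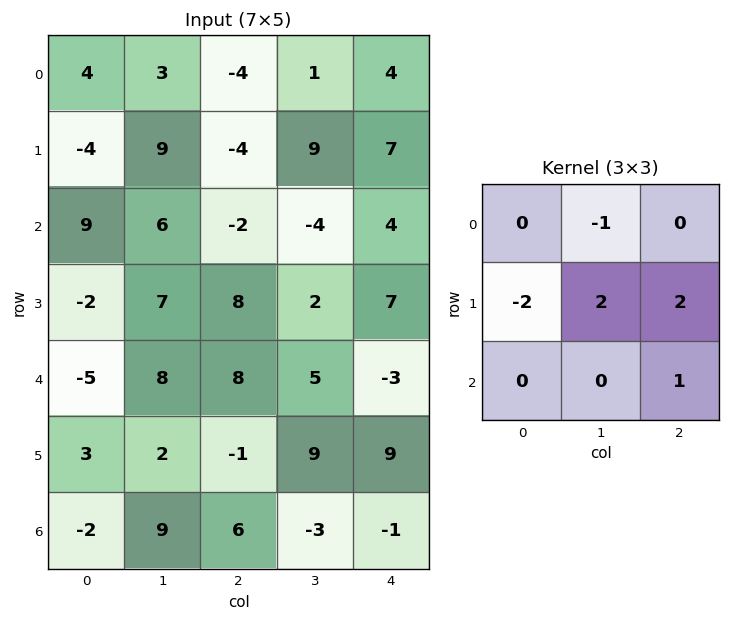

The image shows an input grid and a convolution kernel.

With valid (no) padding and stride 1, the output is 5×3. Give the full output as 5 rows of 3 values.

13 -8 43
-11 -18 2
36 13 3
34 11 -5
-6 1 32

Output[0,0]: The receptive field on the input at this output position is [4 3 -4 / -4 9 -4 / 9 6 -2]. Elementwise product with the kernel and sum: 3·-1 + -4·-2 + 9·2 + -4·2 + -2·1.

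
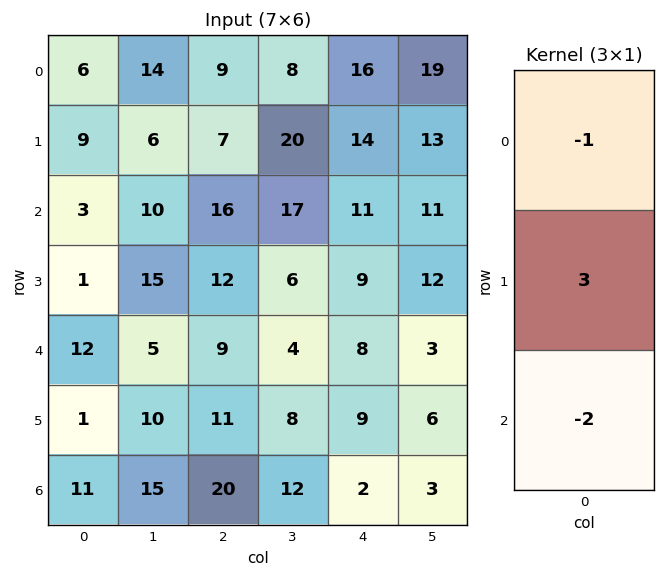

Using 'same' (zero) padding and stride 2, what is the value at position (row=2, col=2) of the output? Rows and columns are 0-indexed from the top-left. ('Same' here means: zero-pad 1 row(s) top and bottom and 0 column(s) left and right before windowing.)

The receptive field on the zero-padded input at this output position is [9 / 8 / 9]. Elementwise product with the kernel and sum: 9·-1 + 8·3 + 9·-2.

-3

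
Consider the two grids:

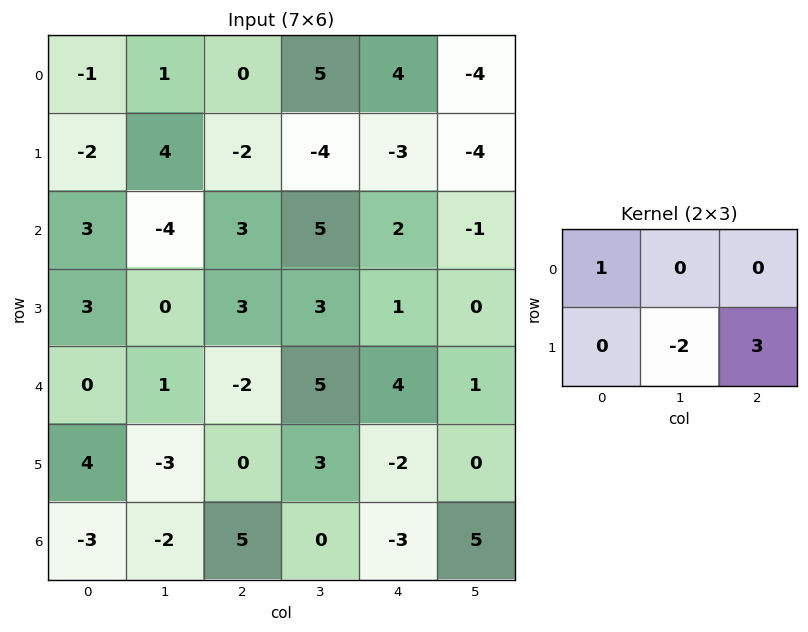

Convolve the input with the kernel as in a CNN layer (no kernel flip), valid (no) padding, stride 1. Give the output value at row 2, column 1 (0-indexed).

The receptive field on the input at this output position is [-4 3 5 / 0 3 3]. Elementwise product with the kernel and sum: -4·1 + 3·-2 + 3·3.

-1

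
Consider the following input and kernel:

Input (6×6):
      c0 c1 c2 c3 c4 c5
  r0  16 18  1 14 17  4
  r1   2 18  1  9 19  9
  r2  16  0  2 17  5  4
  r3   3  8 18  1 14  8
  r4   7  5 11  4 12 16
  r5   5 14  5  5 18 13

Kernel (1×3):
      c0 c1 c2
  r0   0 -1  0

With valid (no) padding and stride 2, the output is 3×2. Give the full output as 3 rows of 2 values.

-18 -14
0 -17
-5 -4

Output[0,0]: The receptive field on the input at this output position is [16 18 1]. Elementwise product with the kernel and sum: 18·-1.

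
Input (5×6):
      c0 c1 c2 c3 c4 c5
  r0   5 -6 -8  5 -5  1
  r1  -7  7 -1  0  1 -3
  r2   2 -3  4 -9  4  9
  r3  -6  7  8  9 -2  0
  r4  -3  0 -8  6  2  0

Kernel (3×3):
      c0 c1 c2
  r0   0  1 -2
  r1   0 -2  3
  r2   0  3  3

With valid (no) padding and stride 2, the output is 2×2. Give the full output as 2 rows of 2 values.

-4 3
-25 -17

Output[0,0]: The receptive field on the input at this output position is [5 -6 -8 / -7 7 -1 / 2 -3 4]. Elementwise product with the kernel and sum: -6·1 + -8·-2 + 7·-2 + -1·3 + -3·3 + 4·3.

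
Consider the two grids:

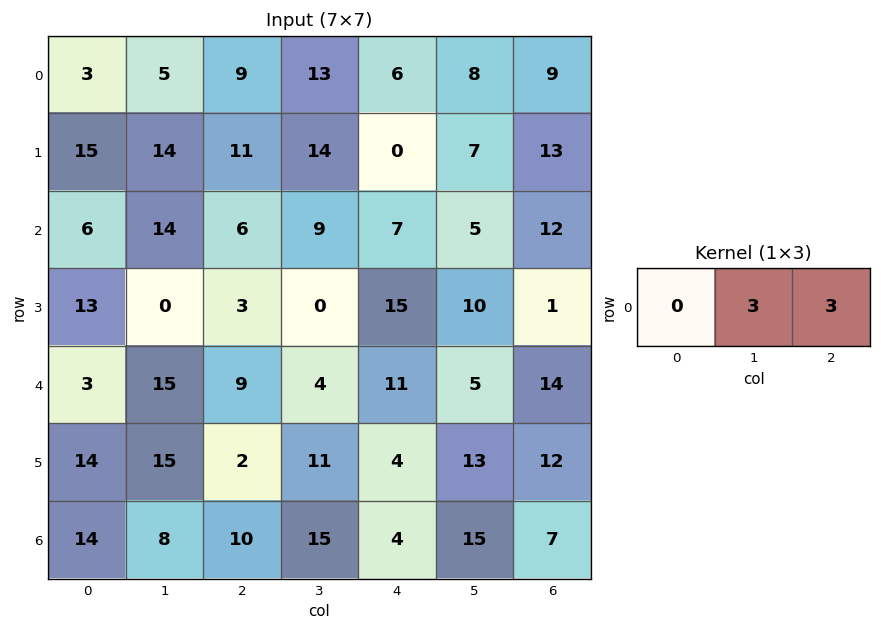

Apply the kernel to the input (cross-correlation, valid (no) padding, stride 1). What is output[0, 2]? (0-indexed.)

The receptive field on the input at this output position is [9 13 6]. Elementwise product with the kernel and sum: 13·3 + 6·3.

57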